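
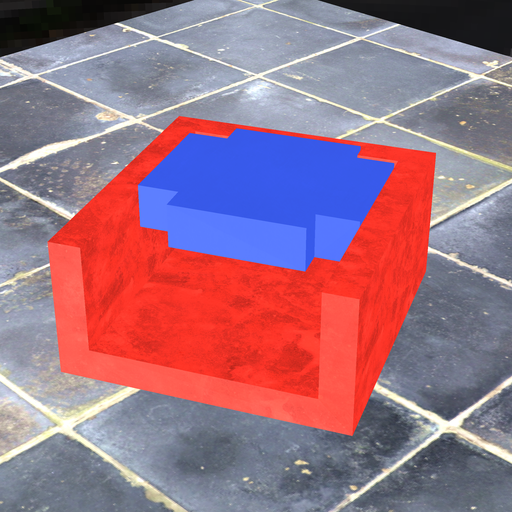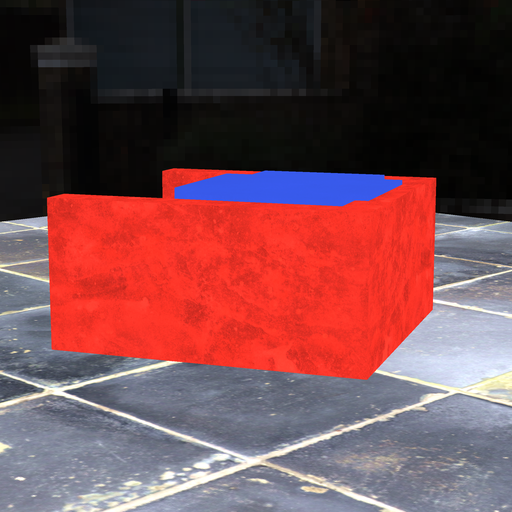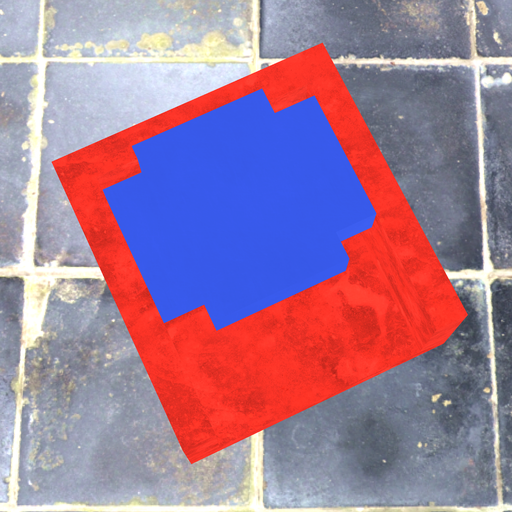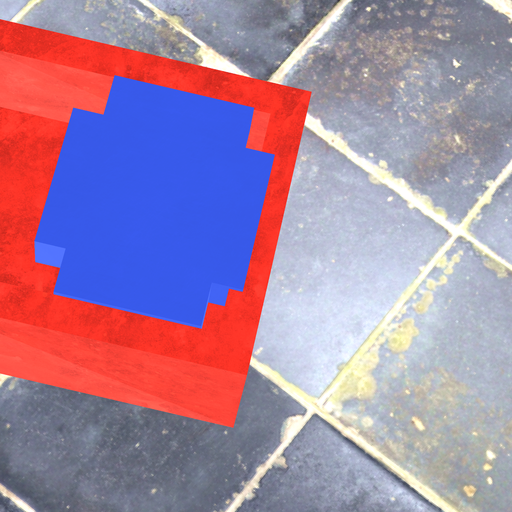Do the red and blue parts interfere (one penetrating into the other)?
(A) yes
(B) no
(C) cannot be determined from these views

(A) yes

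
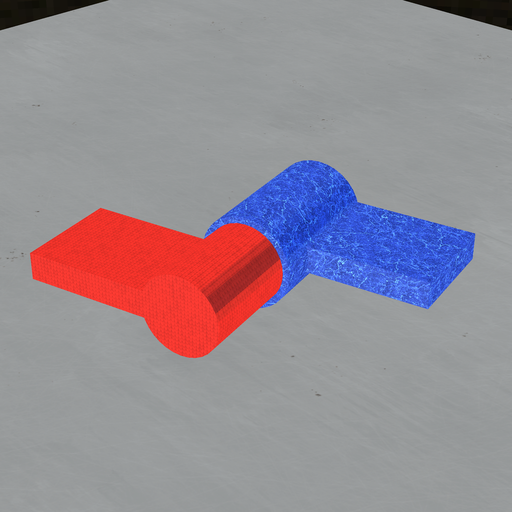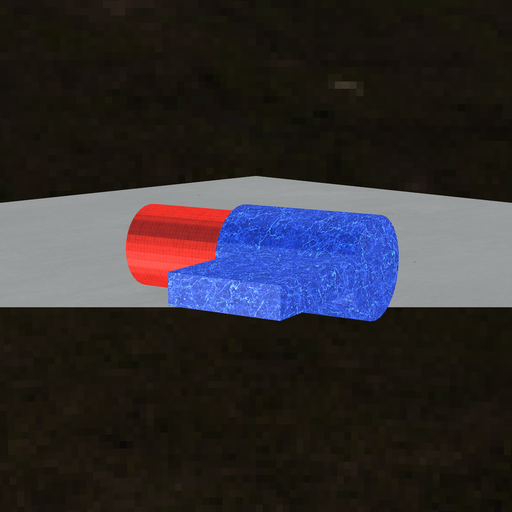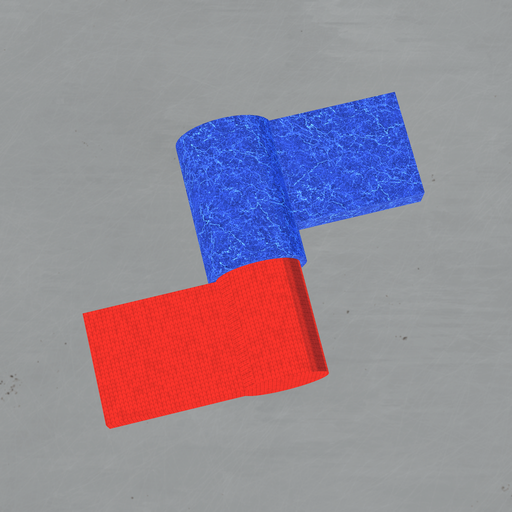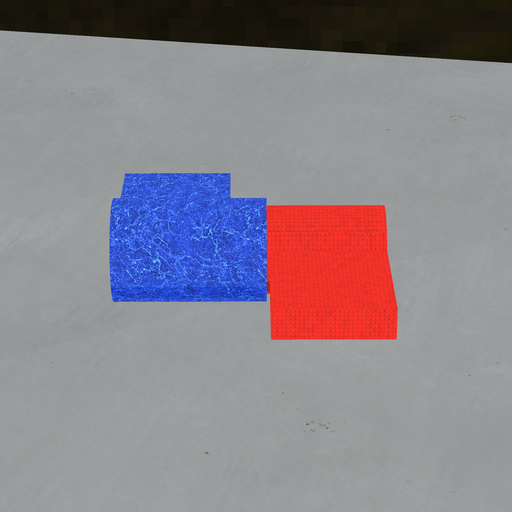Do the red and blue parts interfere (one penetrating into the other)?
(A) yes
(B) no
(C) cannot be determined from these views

(A) yes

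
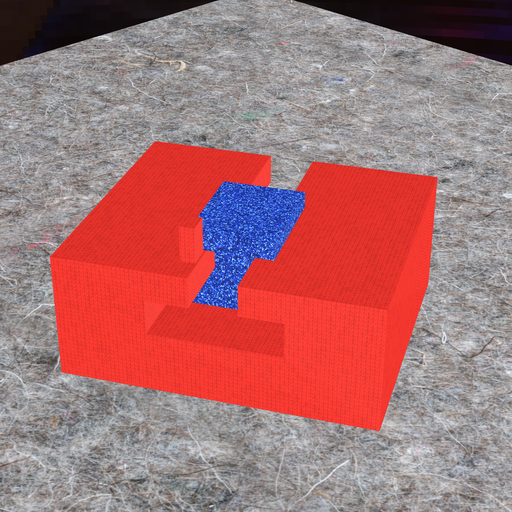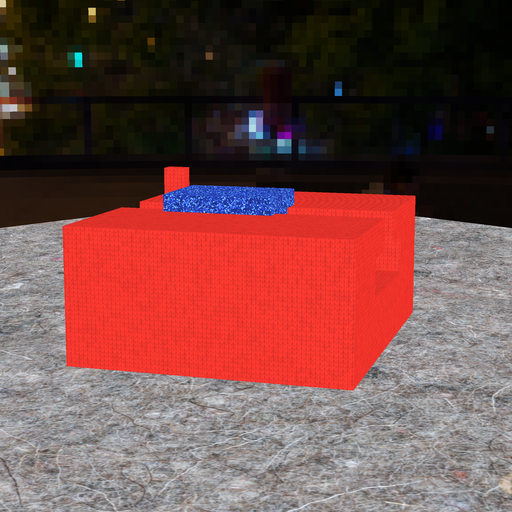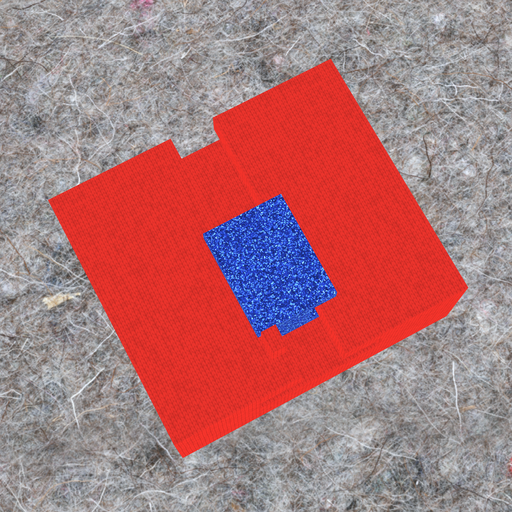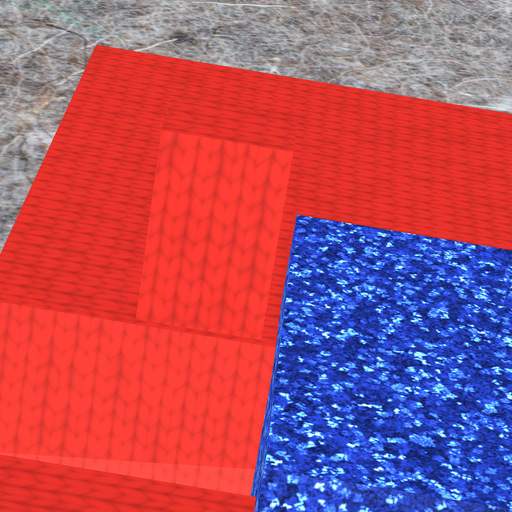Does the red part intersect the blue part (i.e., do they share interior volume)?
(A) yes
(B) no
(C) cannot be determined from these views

(B) no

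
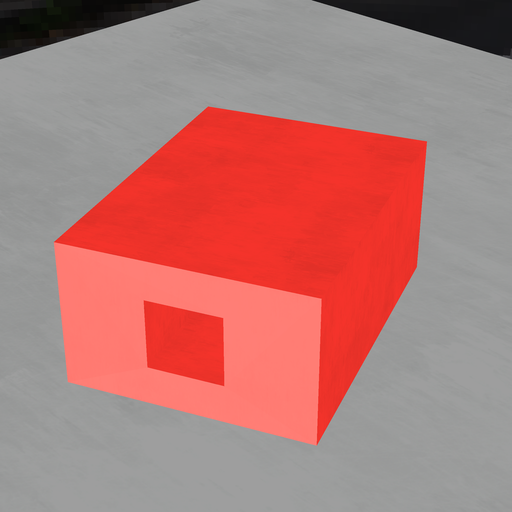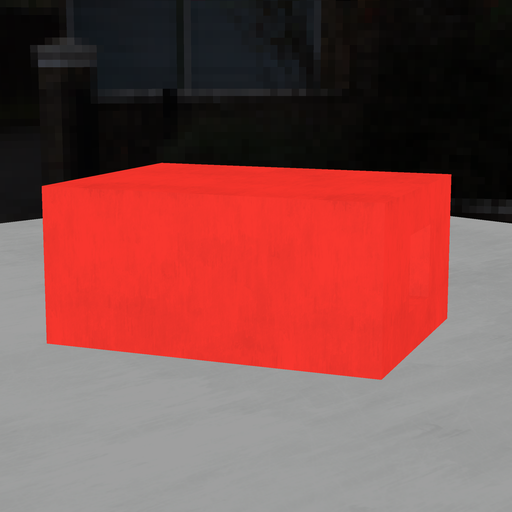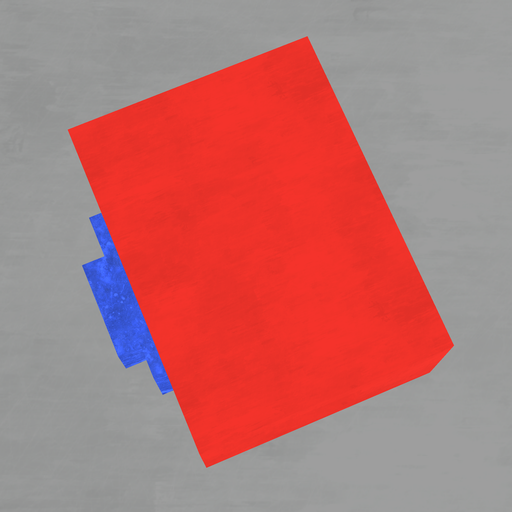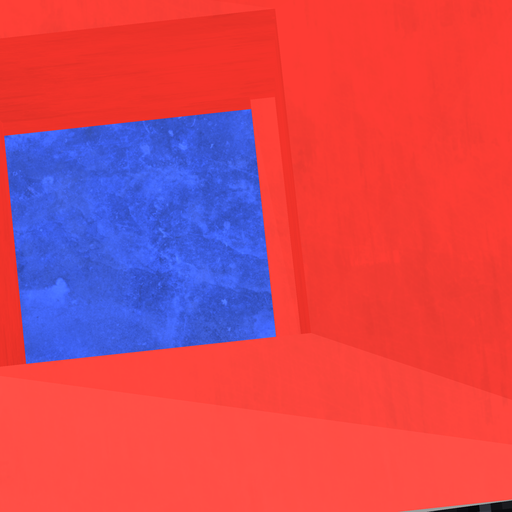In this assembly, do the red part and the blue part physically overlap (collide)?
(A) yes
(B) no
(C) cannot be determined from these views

(A) yes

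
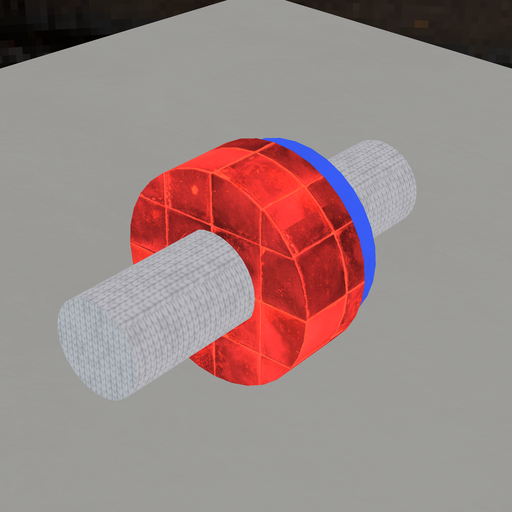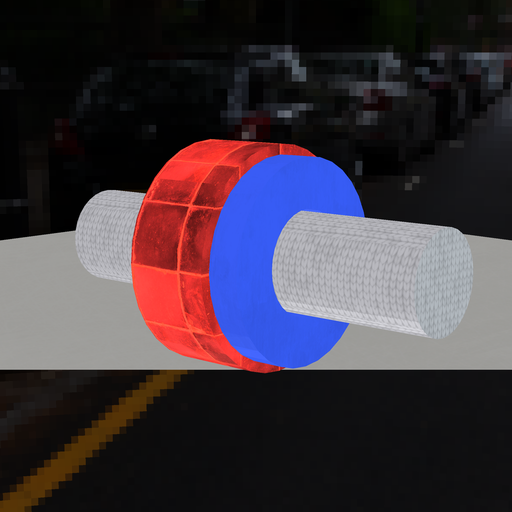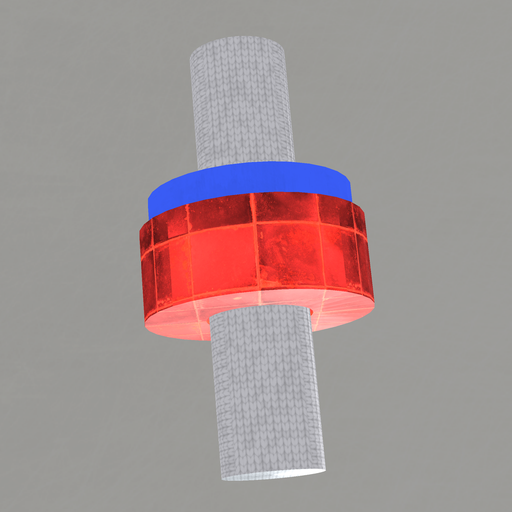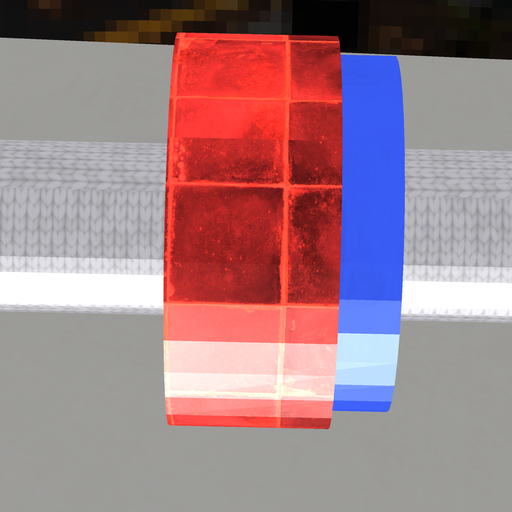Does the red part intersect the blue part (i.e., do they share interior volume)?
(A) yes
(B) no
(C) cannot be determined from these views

(A) yes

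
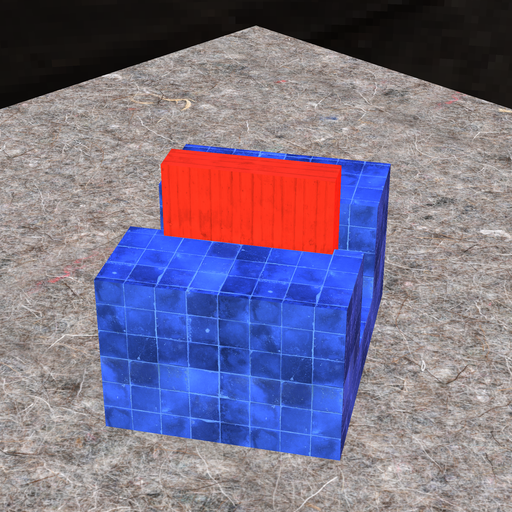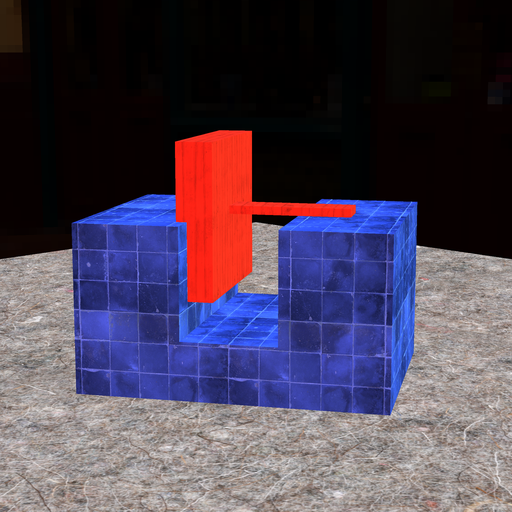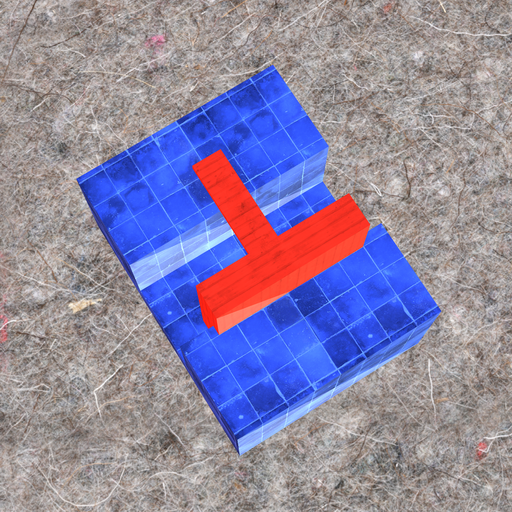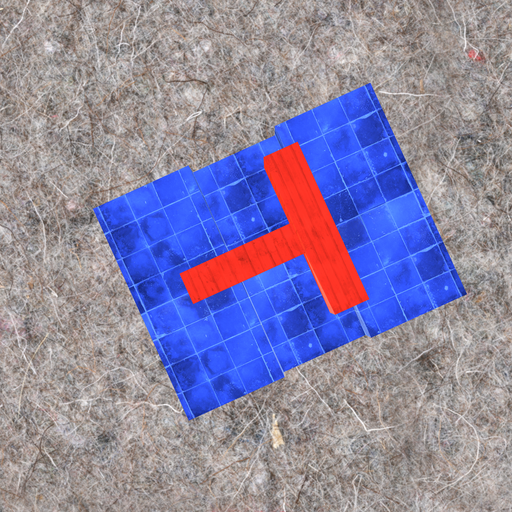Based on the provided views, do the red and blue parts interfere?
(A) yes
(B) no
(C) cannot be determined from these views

(A) yes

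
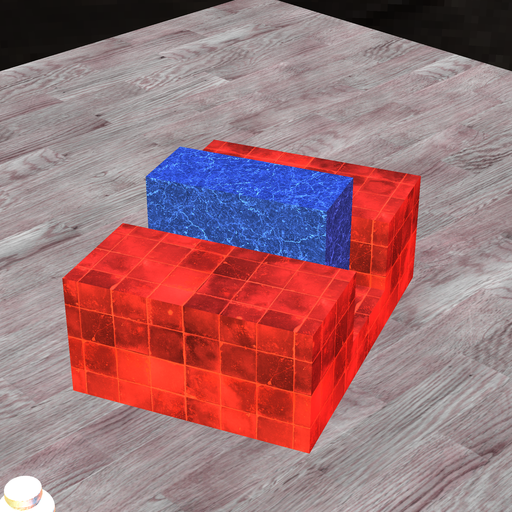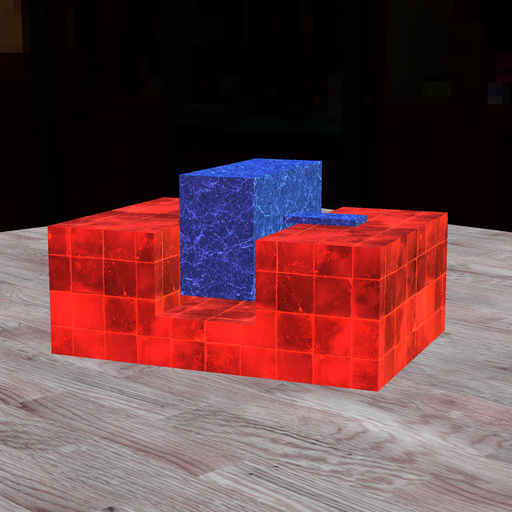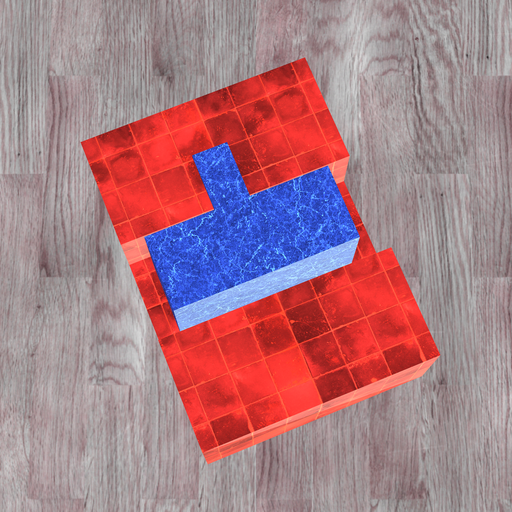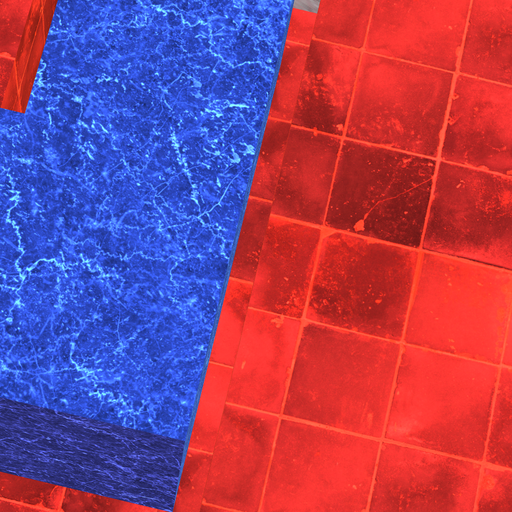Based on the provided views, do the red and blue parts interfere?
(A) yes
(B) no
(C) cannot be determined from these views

(B) no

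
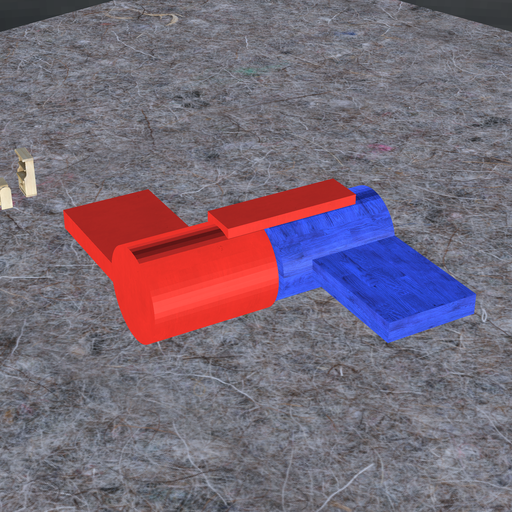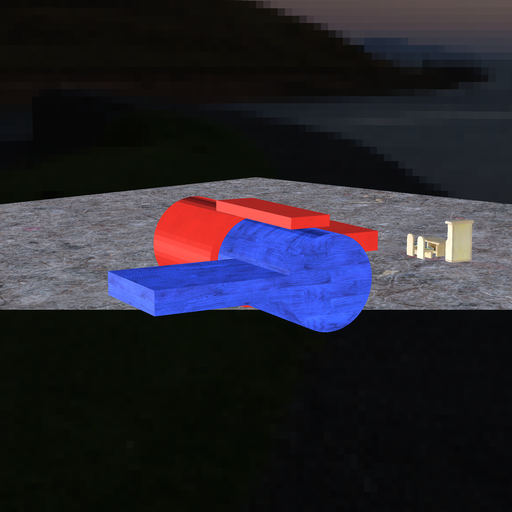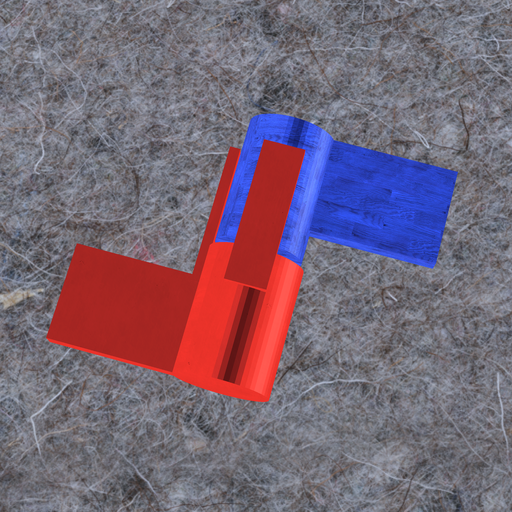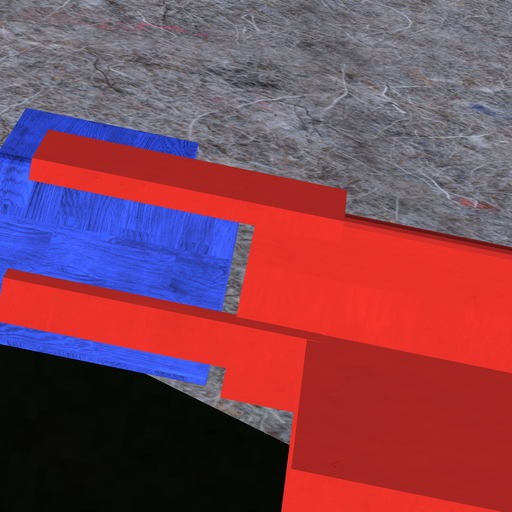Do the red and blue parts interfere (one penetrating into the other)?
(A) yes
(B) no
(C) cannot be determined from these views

(B) no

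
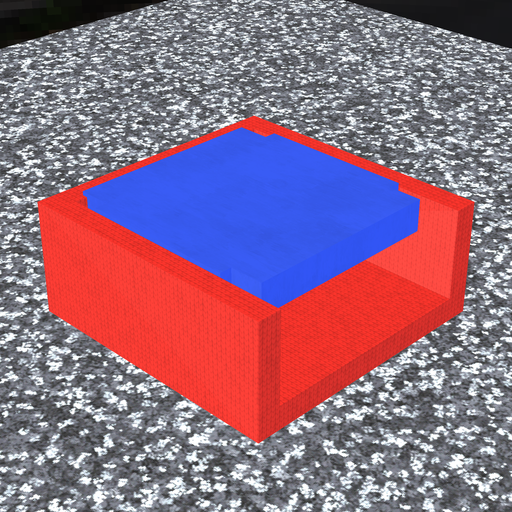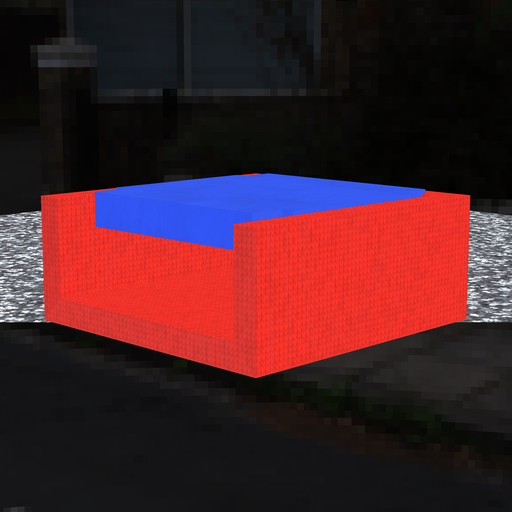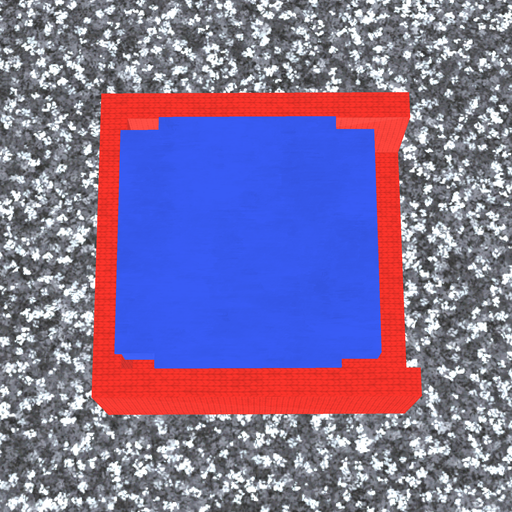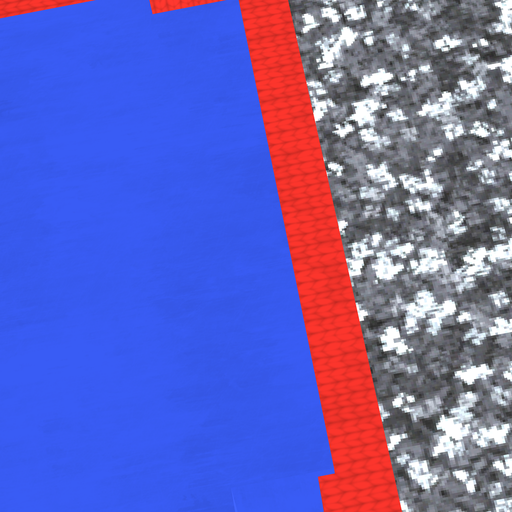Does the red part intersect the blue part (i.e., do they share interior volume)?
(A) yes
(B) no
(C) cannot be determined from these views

(A) yes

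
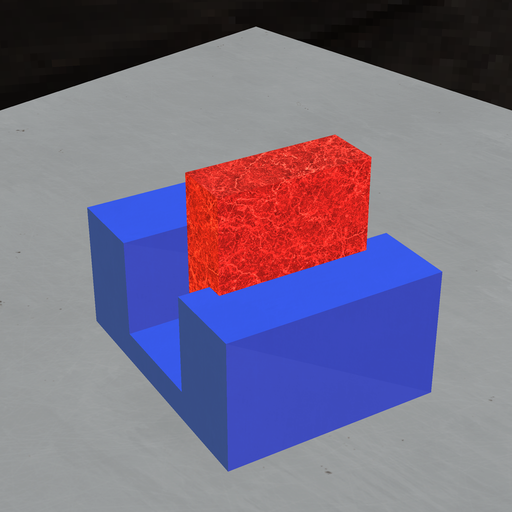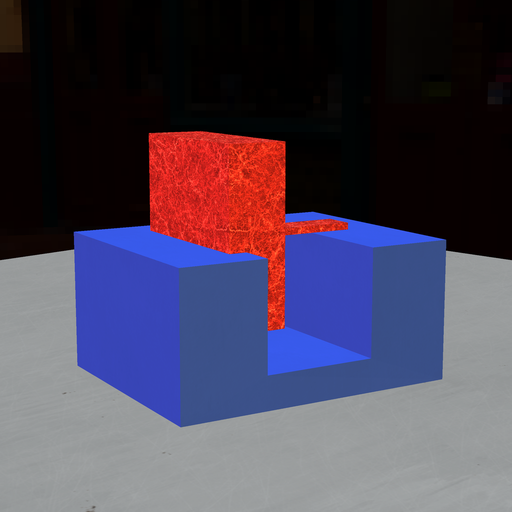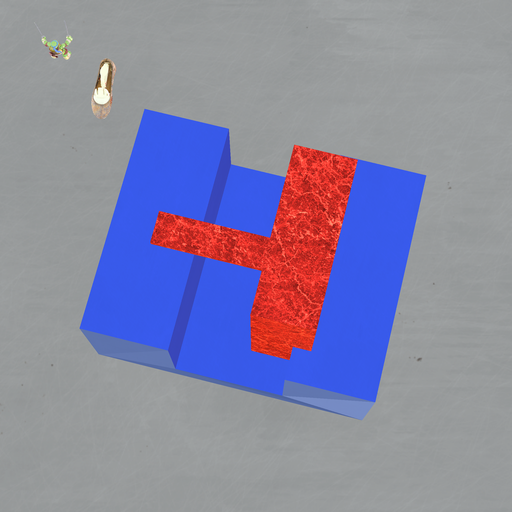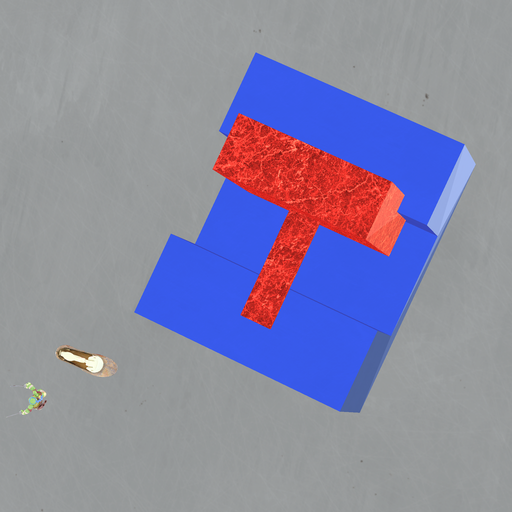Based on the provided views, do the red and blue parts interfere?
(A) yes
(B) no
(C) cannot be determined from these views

(A) yes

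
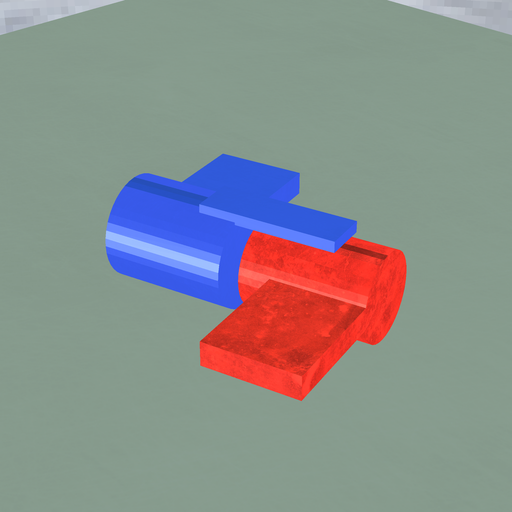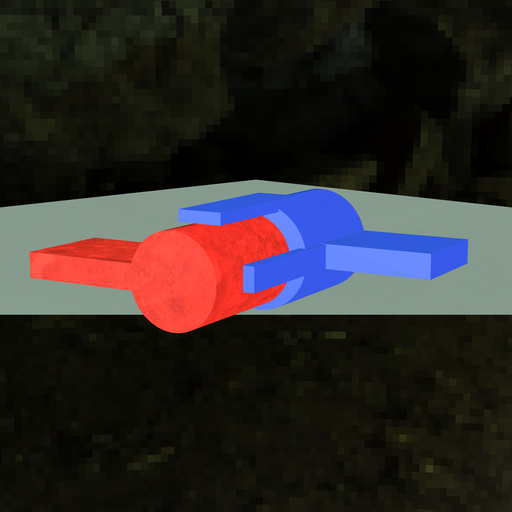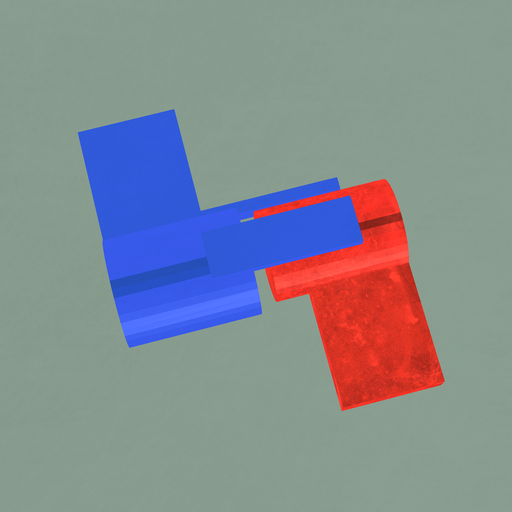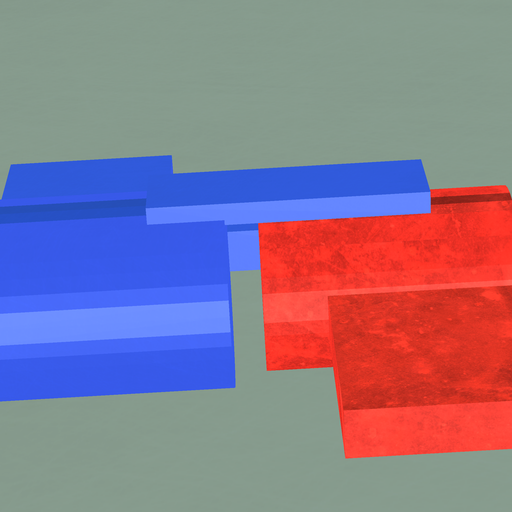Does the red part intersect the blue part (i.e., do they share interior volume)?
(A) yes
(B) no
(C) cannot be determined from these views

(B) no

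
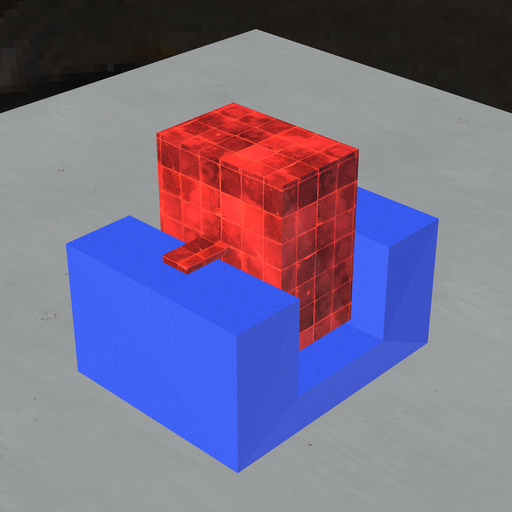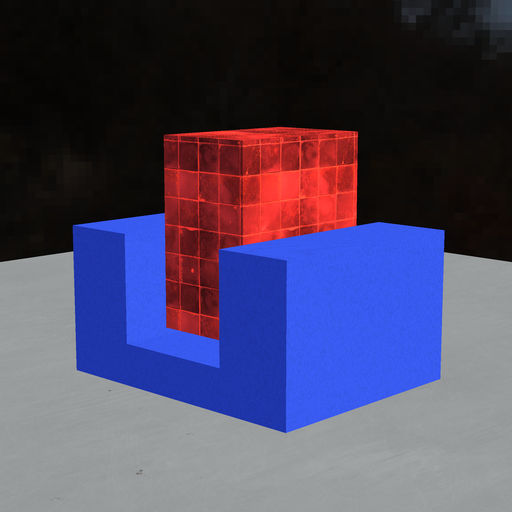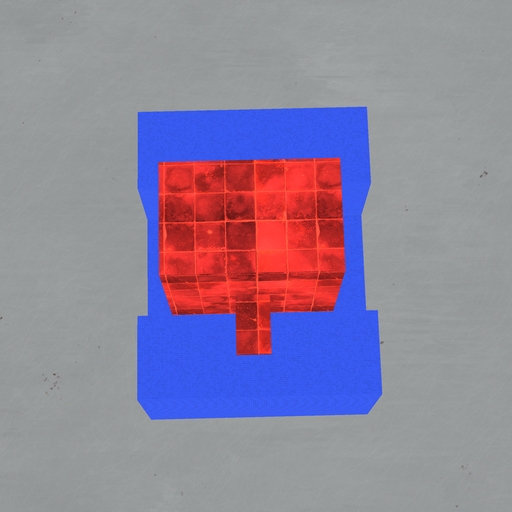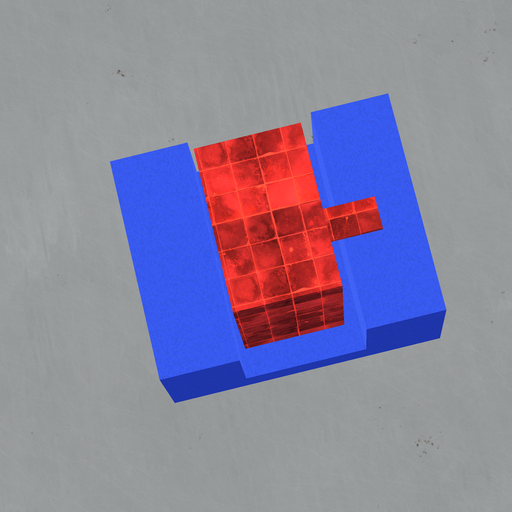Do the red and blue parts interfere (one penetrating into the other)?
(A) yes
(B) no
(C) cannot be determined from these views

(B) no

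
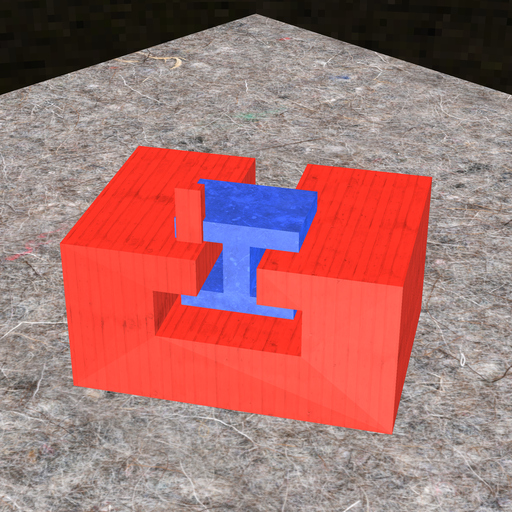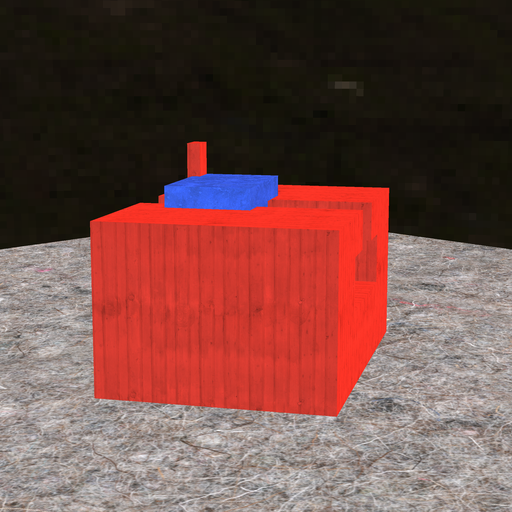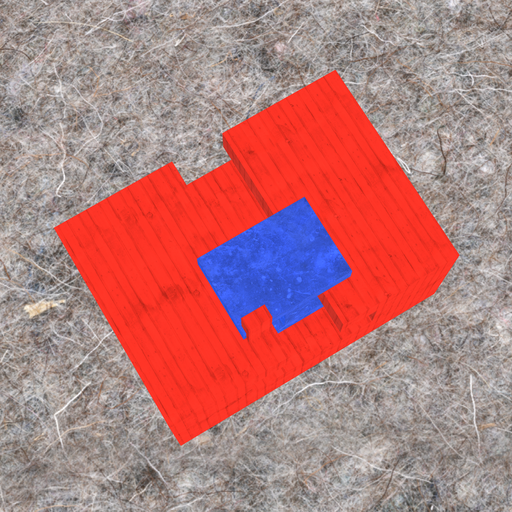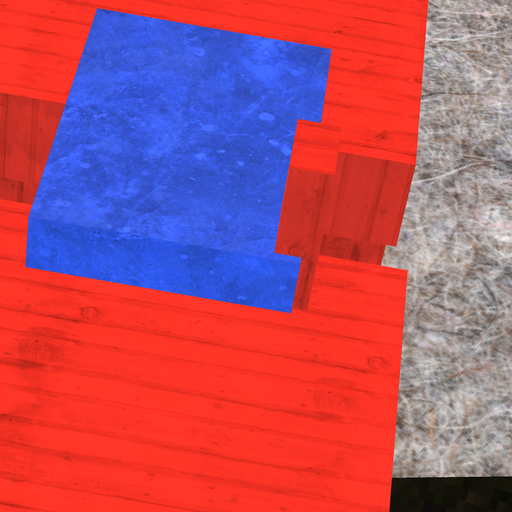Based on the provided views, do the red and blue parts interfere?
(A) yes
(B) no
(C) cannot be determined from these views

(A) yes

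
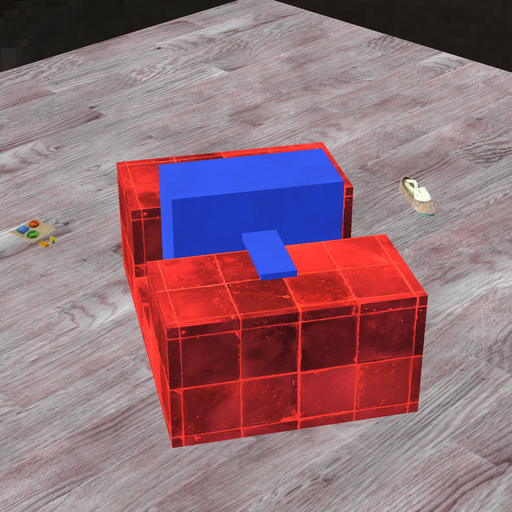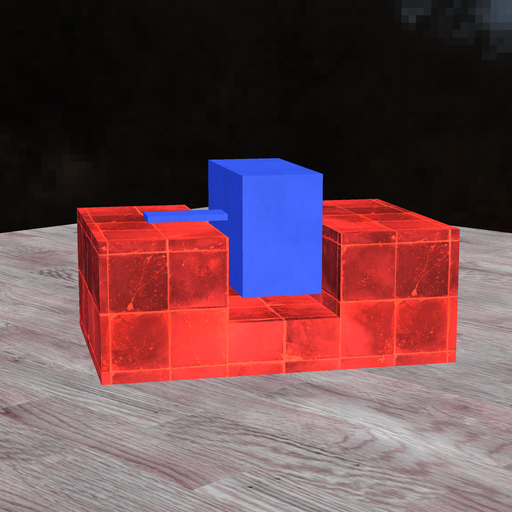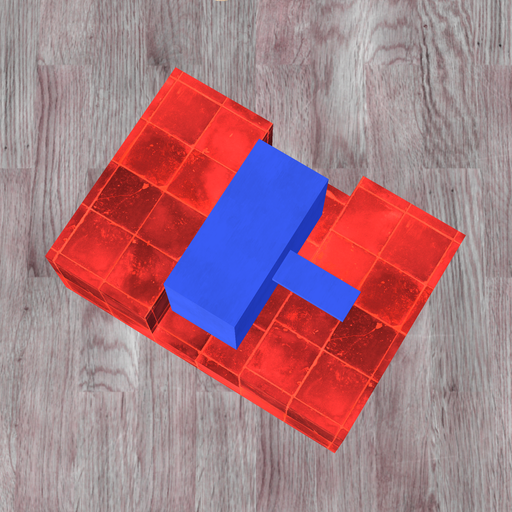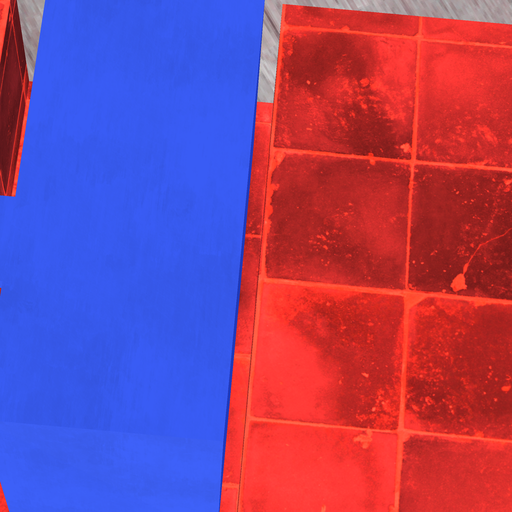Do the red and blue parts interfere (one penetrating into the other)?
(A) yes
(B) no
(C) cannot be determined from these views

(B) no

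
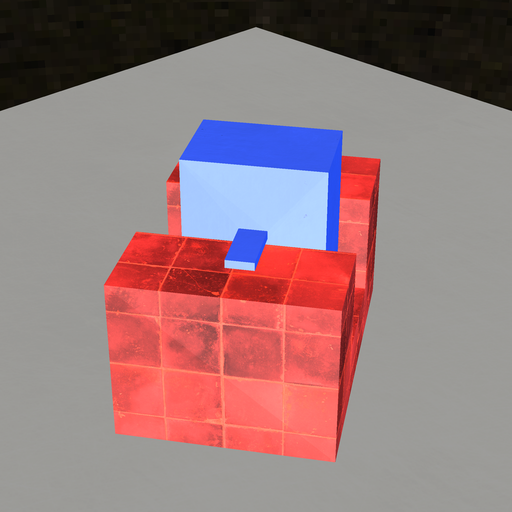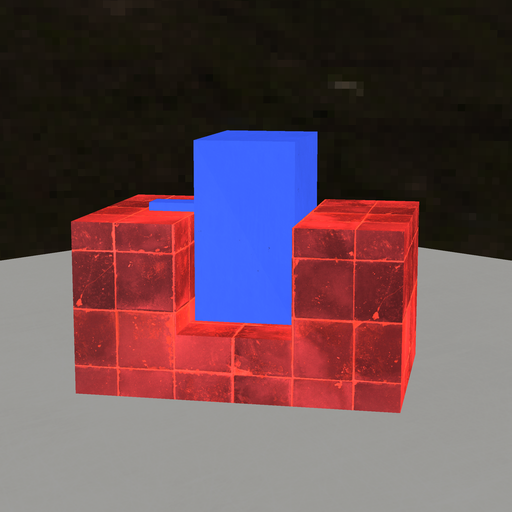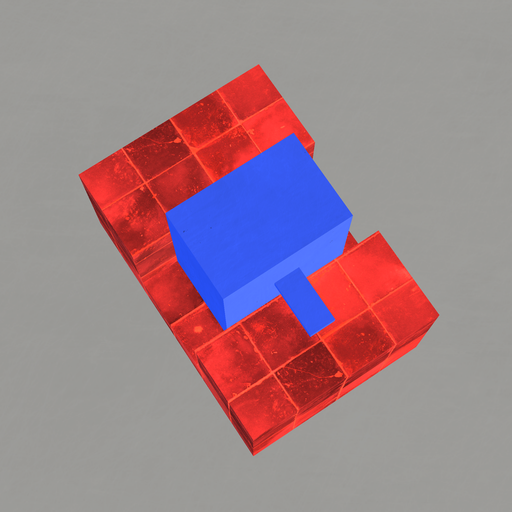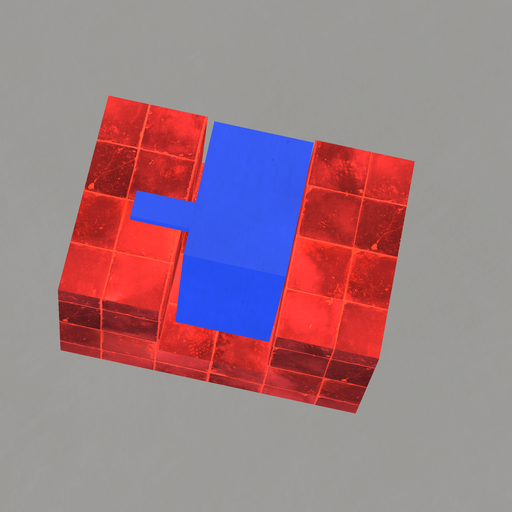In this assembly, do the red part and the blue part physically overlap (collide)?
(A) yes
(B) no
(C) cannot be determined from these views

(B) no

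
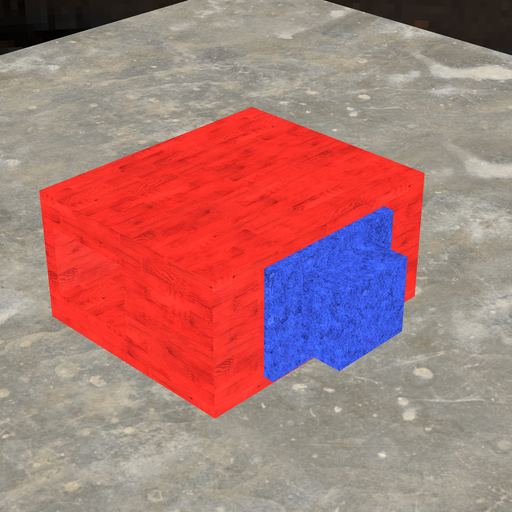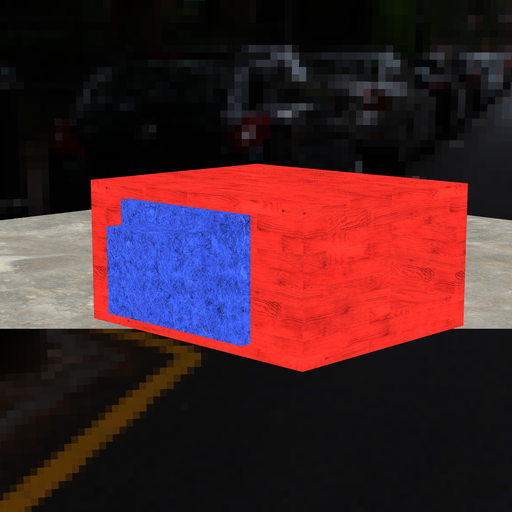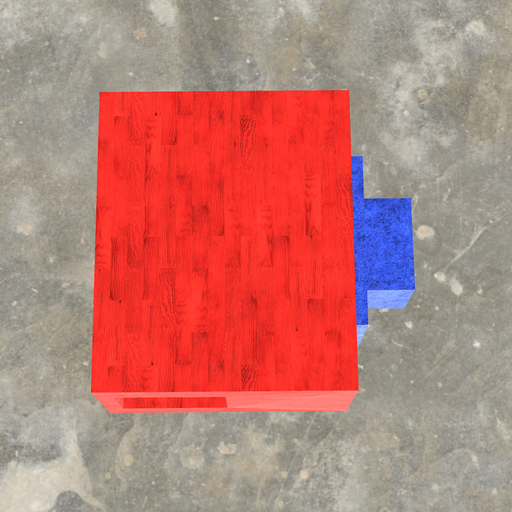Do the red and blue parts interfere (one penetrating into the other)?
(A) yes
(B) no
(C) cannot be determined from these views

(C) cannot be determined from these views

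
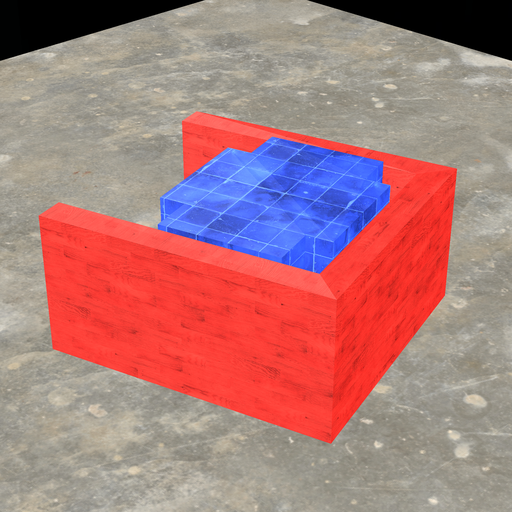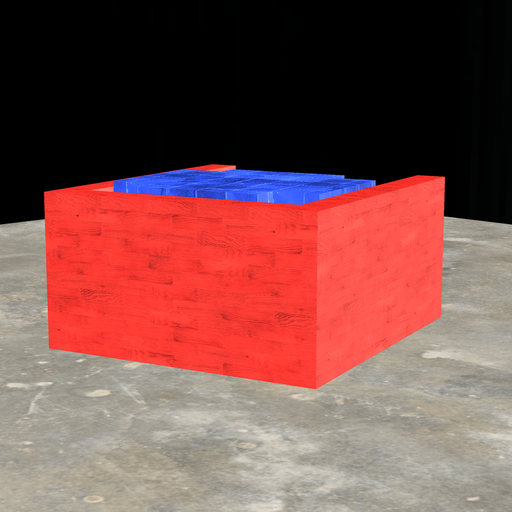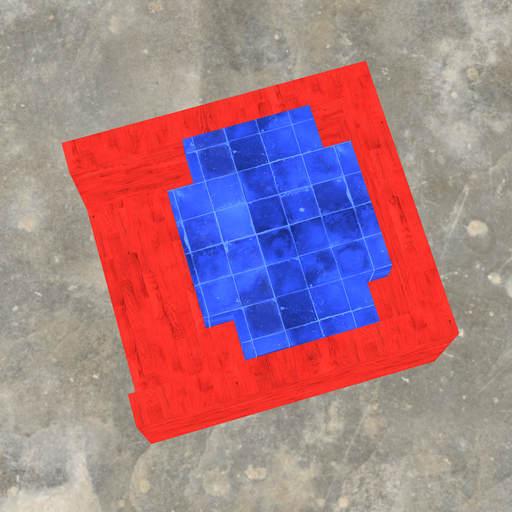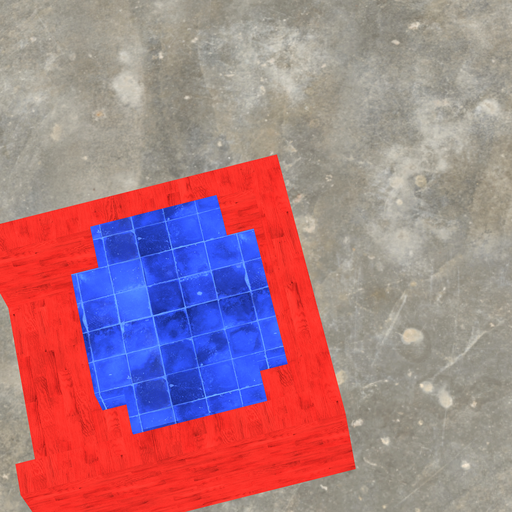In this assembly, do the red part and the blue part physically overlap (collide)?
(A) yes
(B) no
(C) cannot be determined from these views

(B) no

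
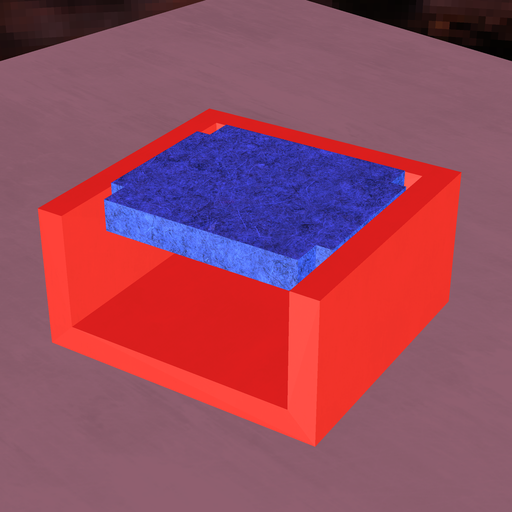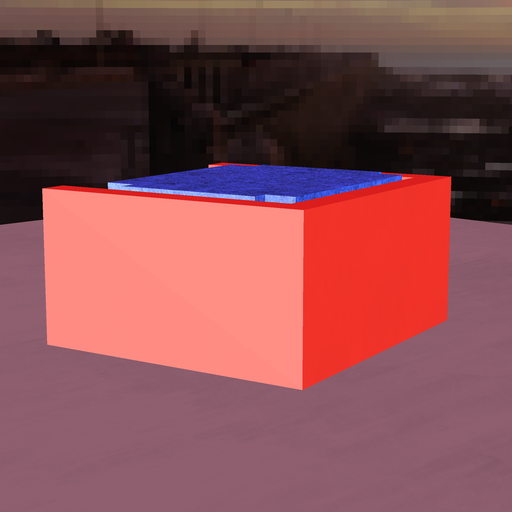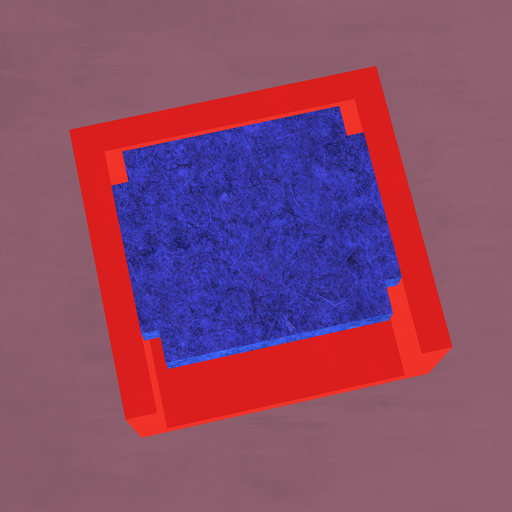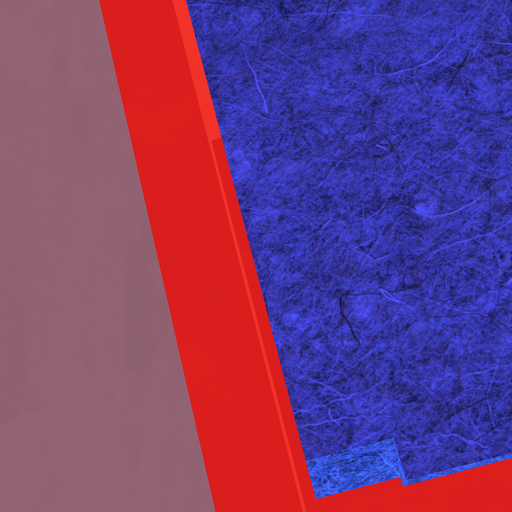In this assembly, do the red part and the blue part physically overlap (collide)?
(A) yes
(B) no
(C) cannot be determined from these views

(B) no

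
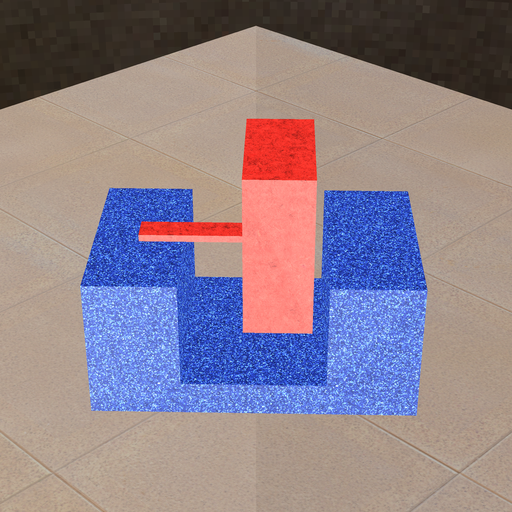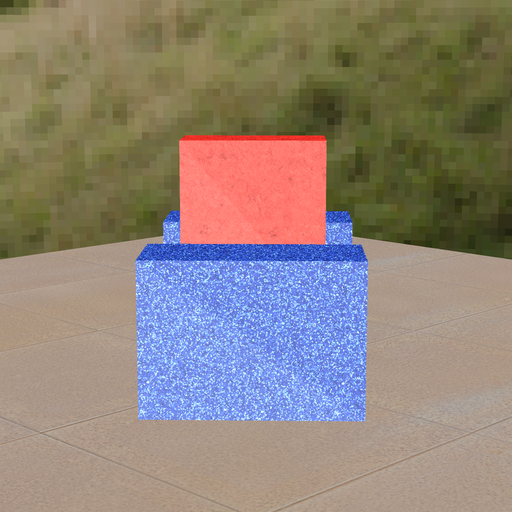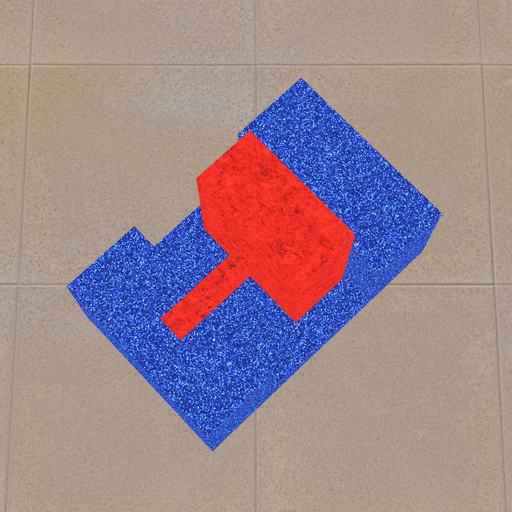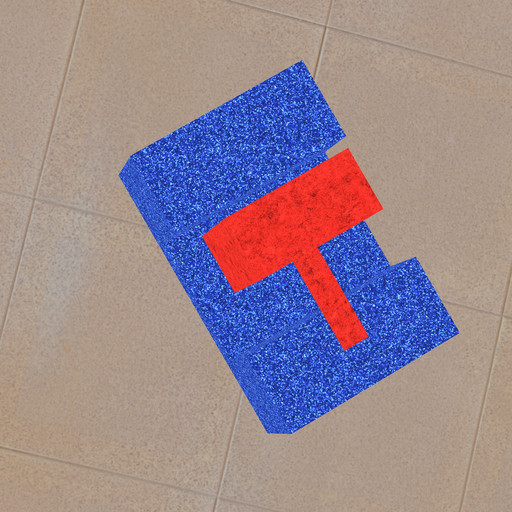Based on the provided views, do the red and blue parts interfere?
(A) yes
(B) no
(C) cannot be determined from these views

(B) no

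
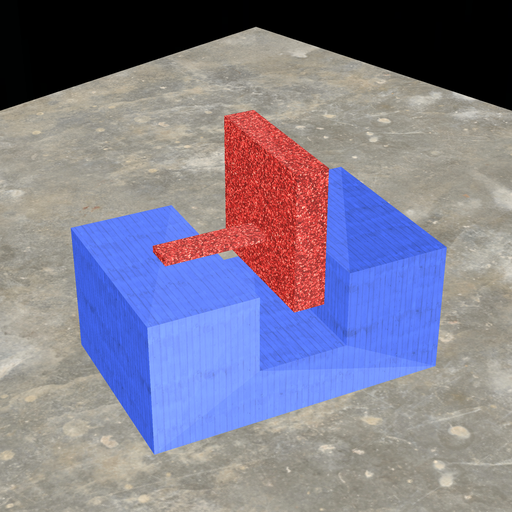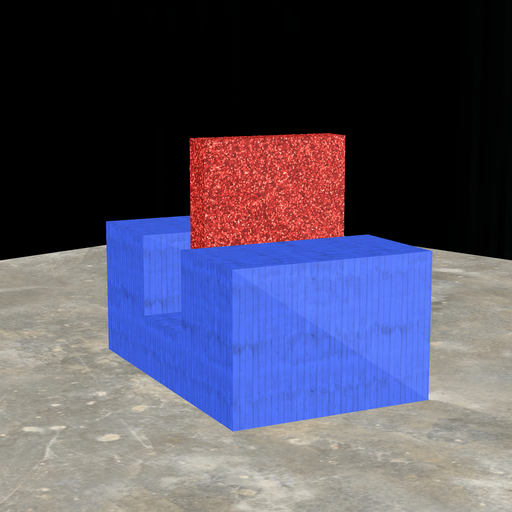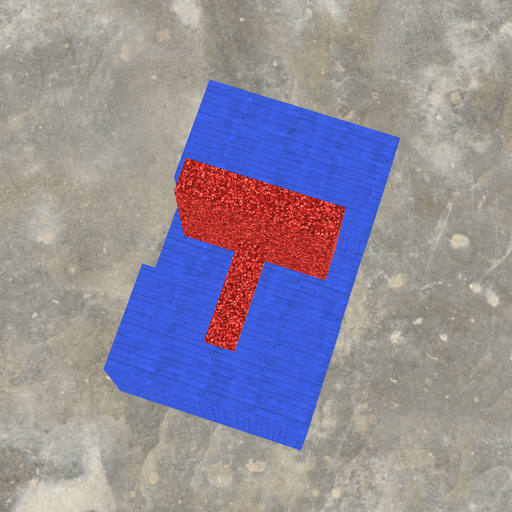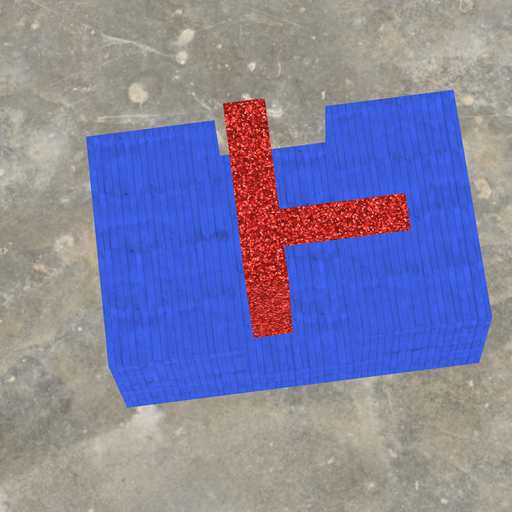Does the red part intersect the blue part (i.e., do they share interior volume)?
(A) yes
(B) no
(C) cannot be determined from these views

(B) no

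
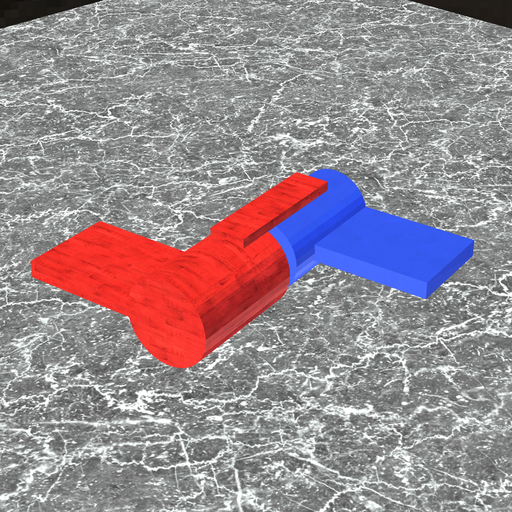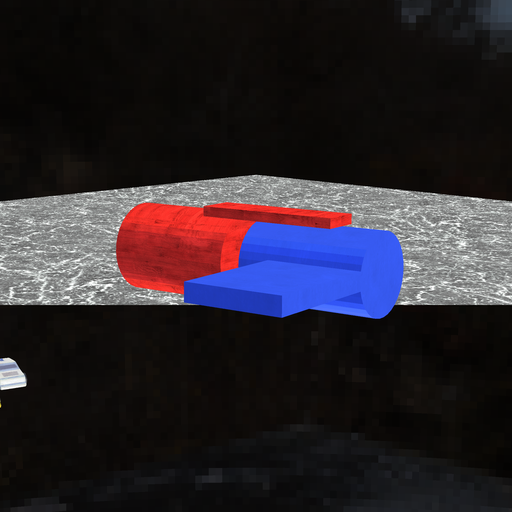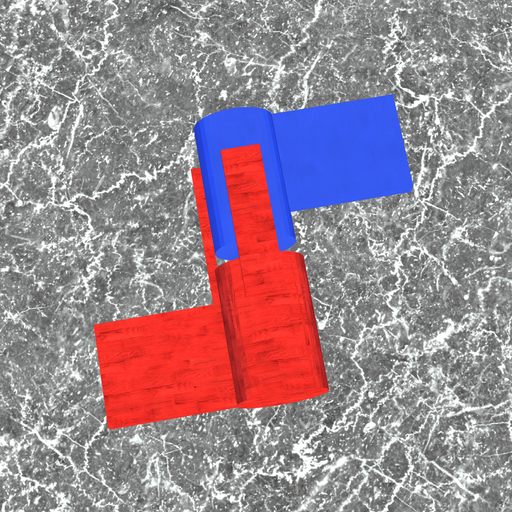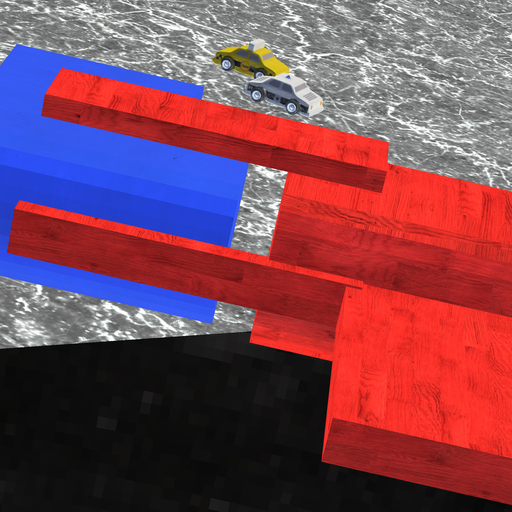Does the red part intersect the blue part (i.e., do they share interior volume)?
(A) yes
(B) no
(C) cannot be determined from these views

(B) no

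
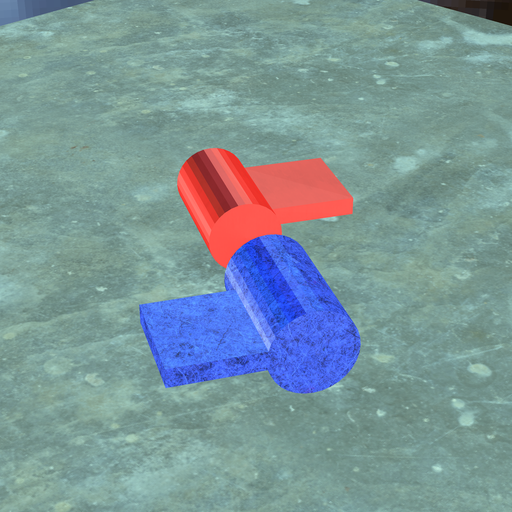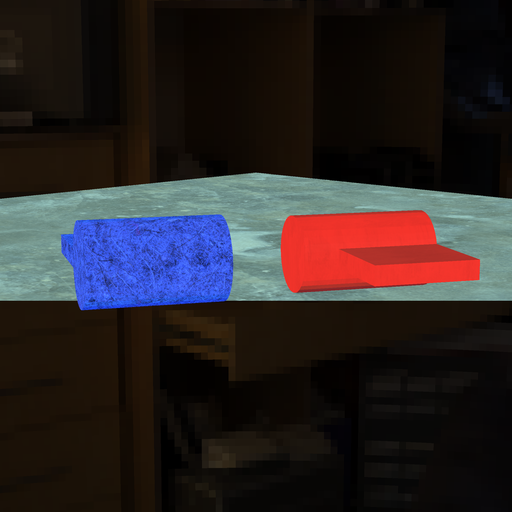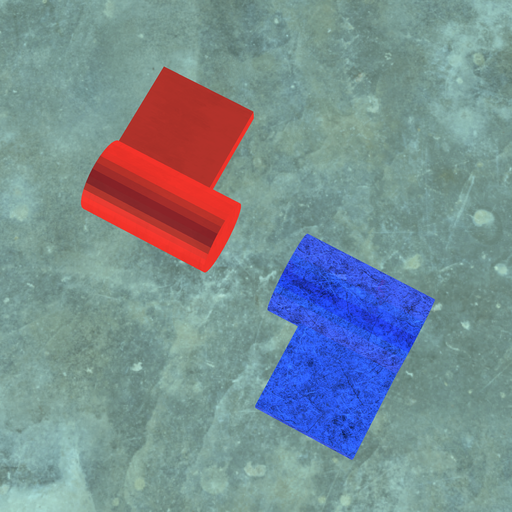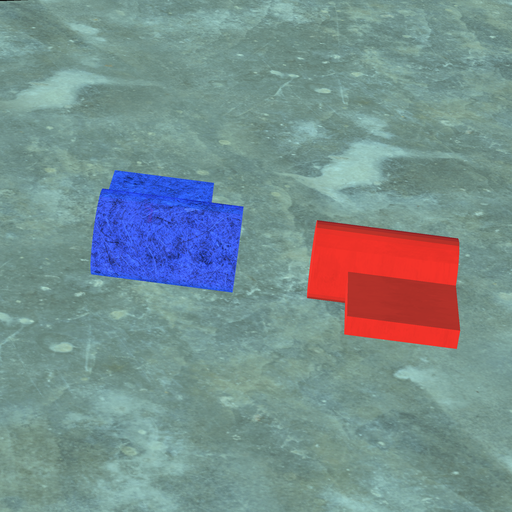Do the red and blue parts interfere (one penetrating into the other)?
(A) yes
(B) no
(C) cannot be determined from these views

(B) no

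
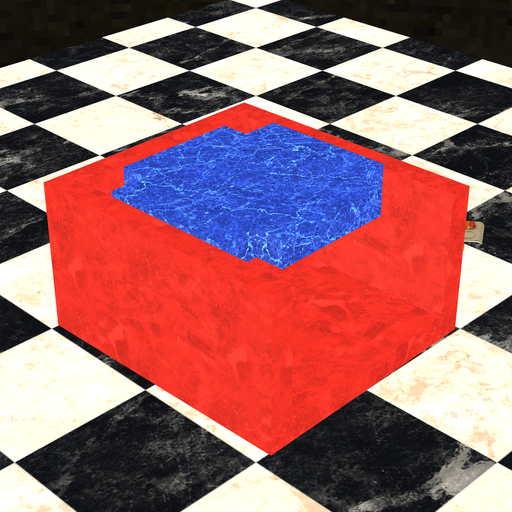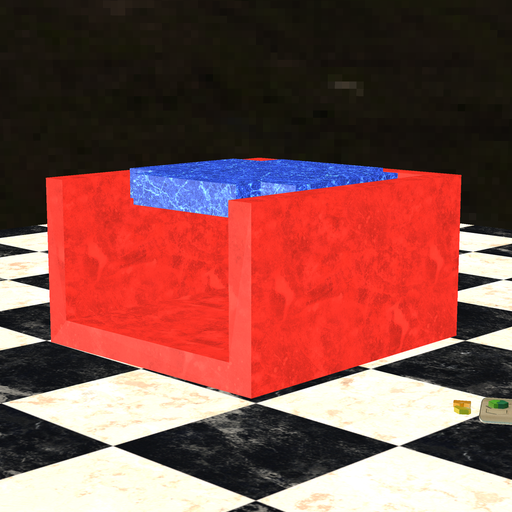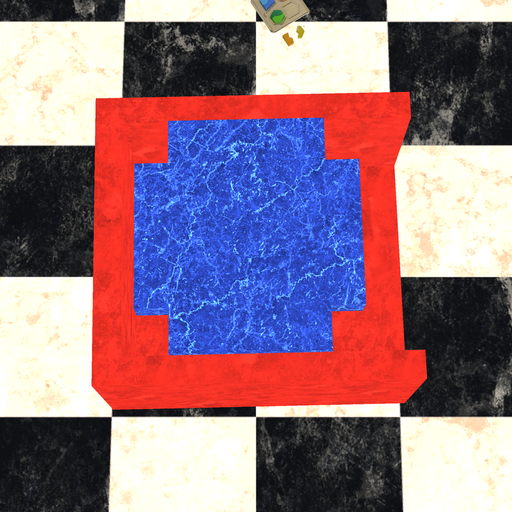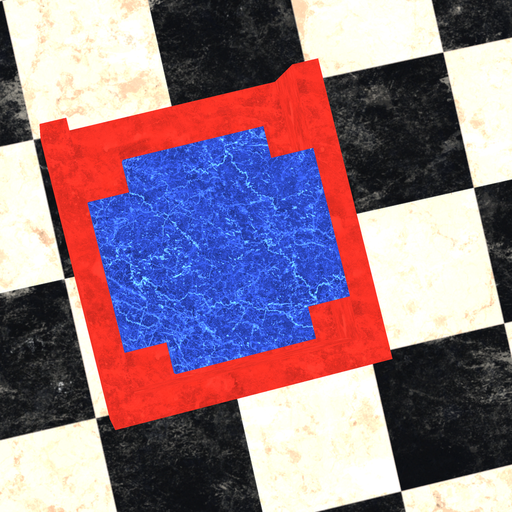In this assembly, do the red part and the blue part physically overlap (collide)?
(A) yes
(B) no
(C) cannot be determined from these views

(B) no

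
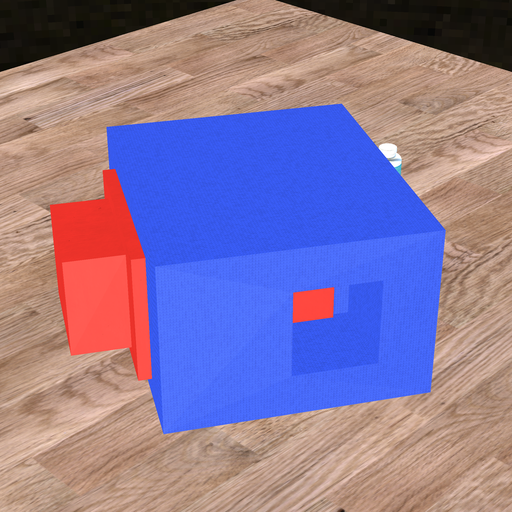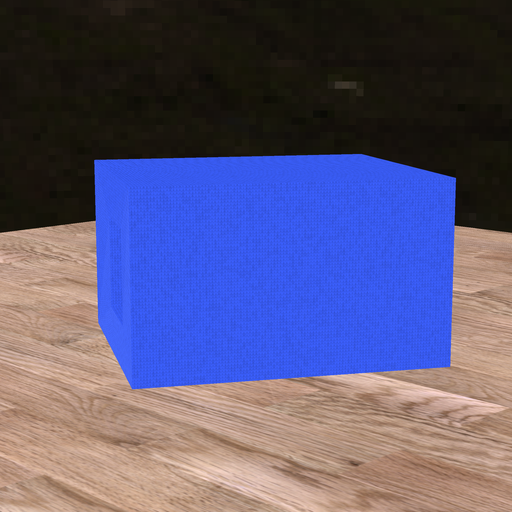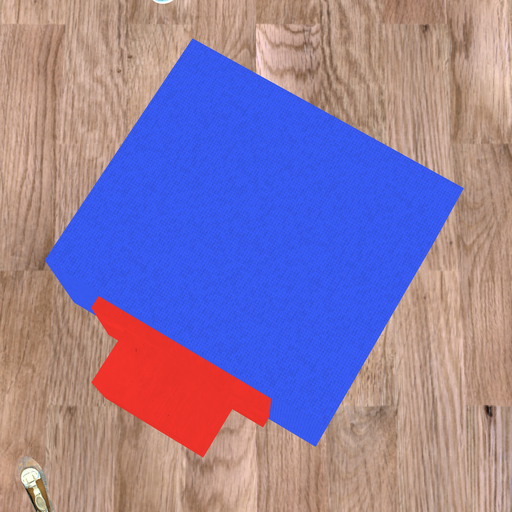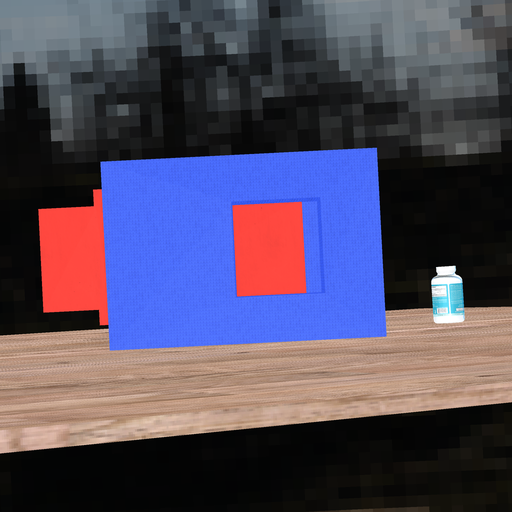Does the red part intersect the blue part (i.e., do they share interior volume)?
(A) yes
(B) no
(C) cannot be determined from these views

(A) yes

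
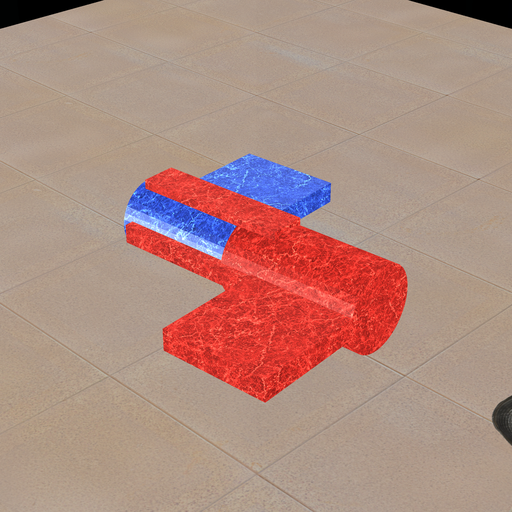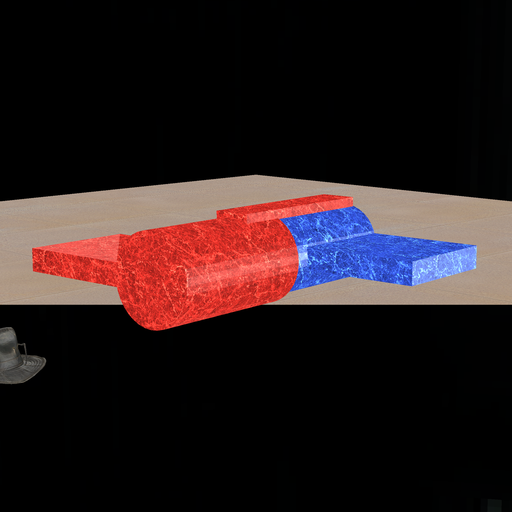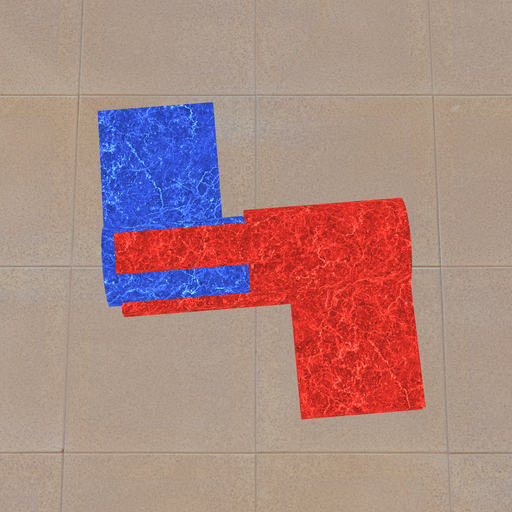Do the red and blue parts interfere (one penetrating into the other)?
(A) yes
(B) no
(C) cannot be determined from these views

(A) yes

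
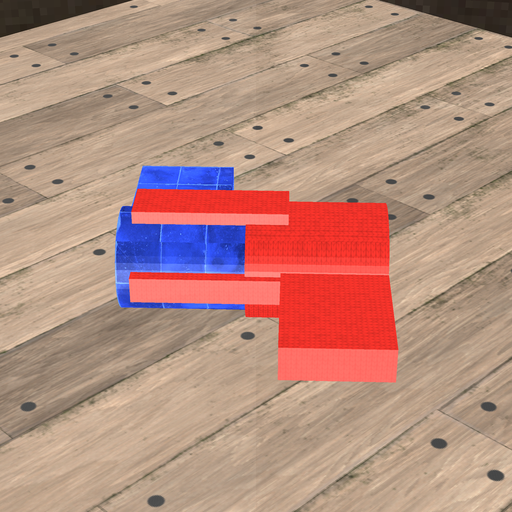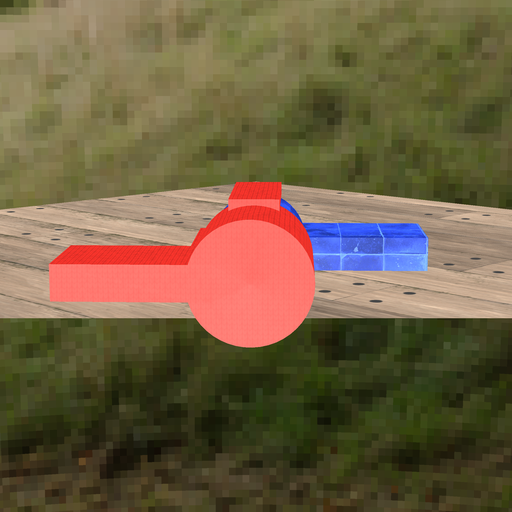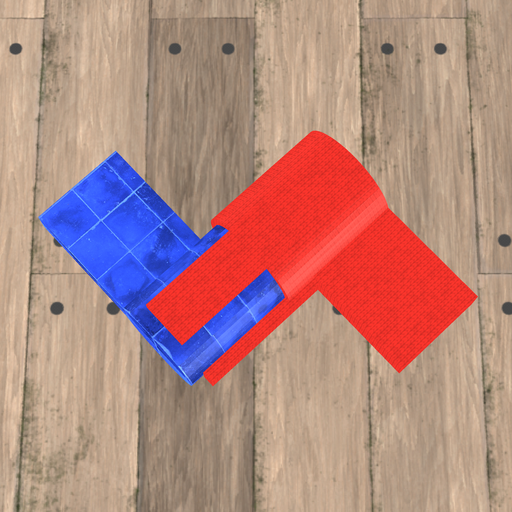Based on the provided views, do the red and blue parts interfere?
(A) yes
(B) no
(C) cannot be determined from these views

(A) yes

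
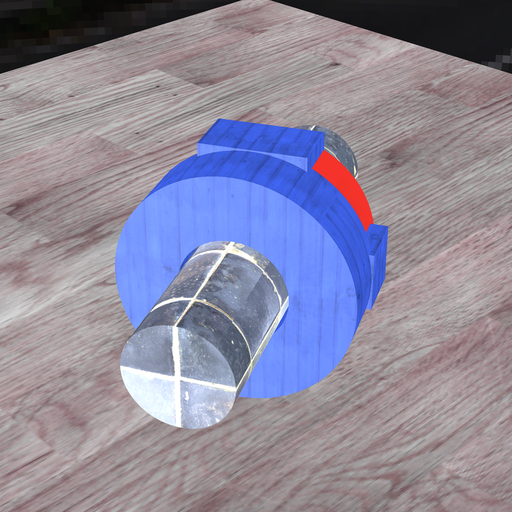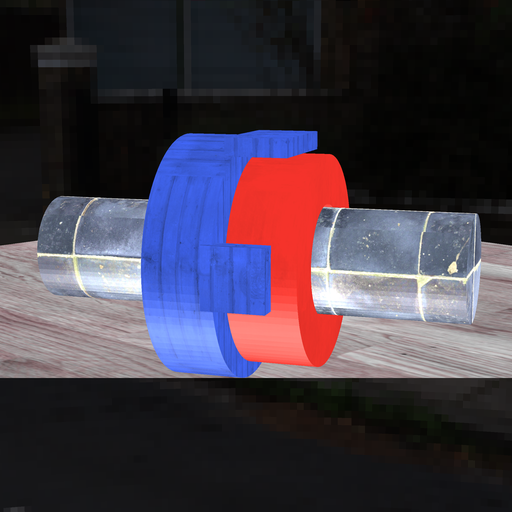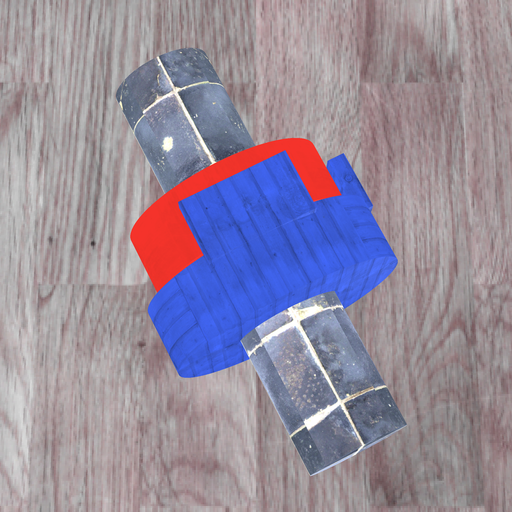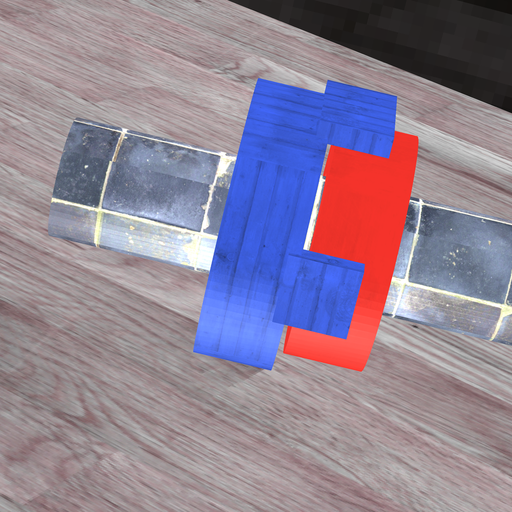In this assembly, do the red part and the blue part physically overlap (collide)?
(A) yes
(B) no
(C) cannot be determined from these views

(B) no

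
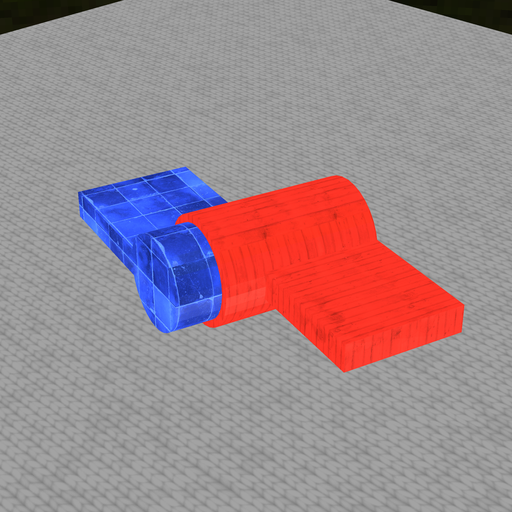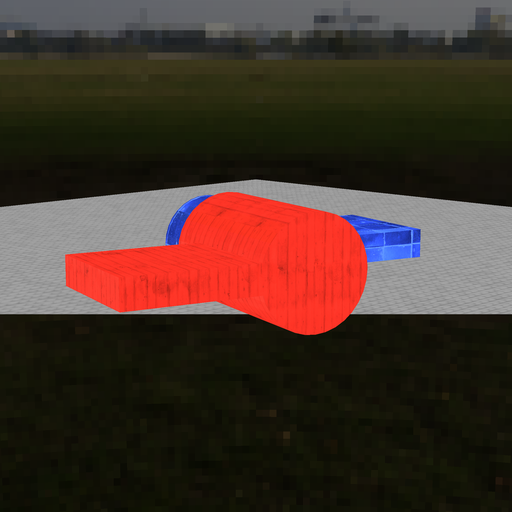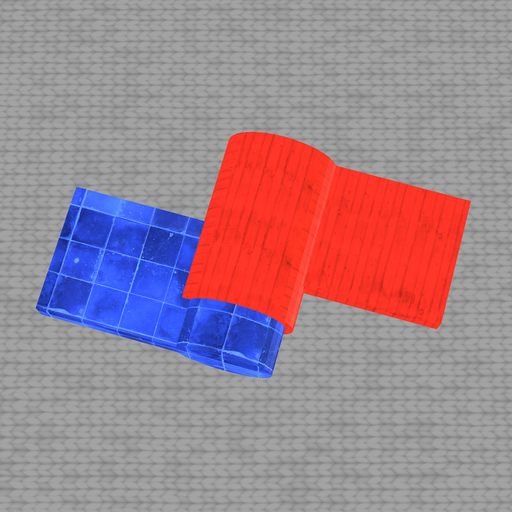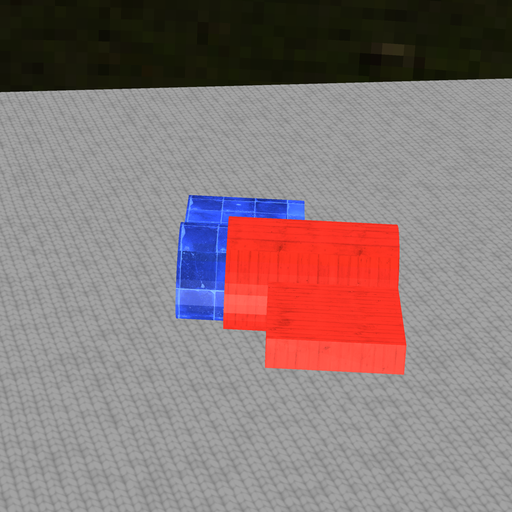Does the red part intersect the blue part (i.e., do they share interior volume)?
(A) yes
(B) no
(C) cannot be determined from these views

(A) yes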